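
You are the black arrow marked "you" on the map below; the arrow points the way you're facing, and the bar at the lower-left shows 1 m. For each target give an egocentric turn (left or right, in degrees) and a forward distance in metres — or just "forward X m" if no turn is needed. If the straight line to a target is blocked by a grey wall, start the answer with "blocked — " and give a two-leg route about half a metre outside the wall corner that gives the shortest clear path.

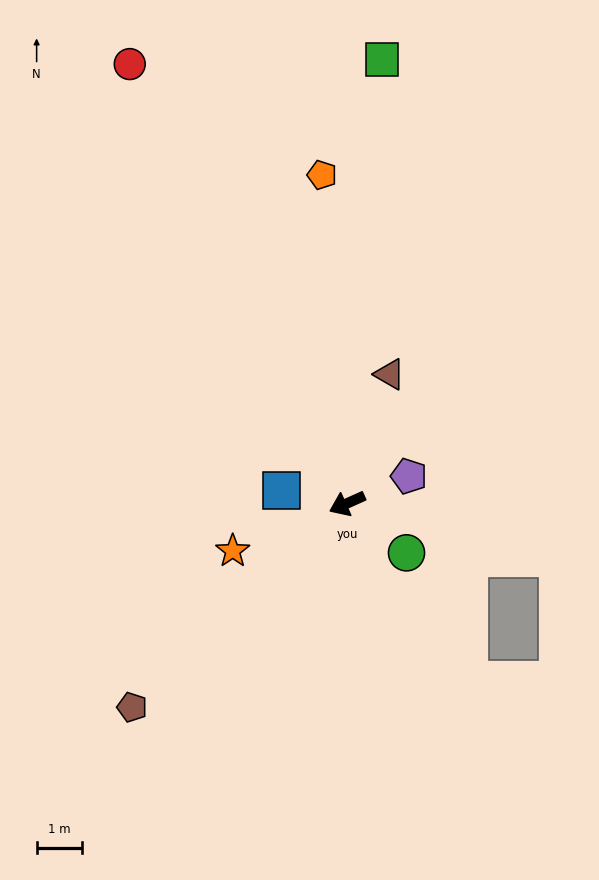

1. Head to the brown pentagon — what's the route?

turn left 19°, forward 6.5 m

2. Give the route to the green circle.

turn left 116°, forward 1.7 m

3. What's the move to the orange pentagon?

turn right 110°, forward 7.2 m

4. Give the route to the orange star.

forward 2.7 m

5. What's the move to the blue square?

turn right 35°, forward 1.5 m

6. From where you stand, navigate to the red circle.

turn right 88°, forward 10.8 m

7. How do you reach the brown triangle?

turn right 132°, forward 3.0 m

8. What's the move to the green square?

turn right 119°, forward 9.8 m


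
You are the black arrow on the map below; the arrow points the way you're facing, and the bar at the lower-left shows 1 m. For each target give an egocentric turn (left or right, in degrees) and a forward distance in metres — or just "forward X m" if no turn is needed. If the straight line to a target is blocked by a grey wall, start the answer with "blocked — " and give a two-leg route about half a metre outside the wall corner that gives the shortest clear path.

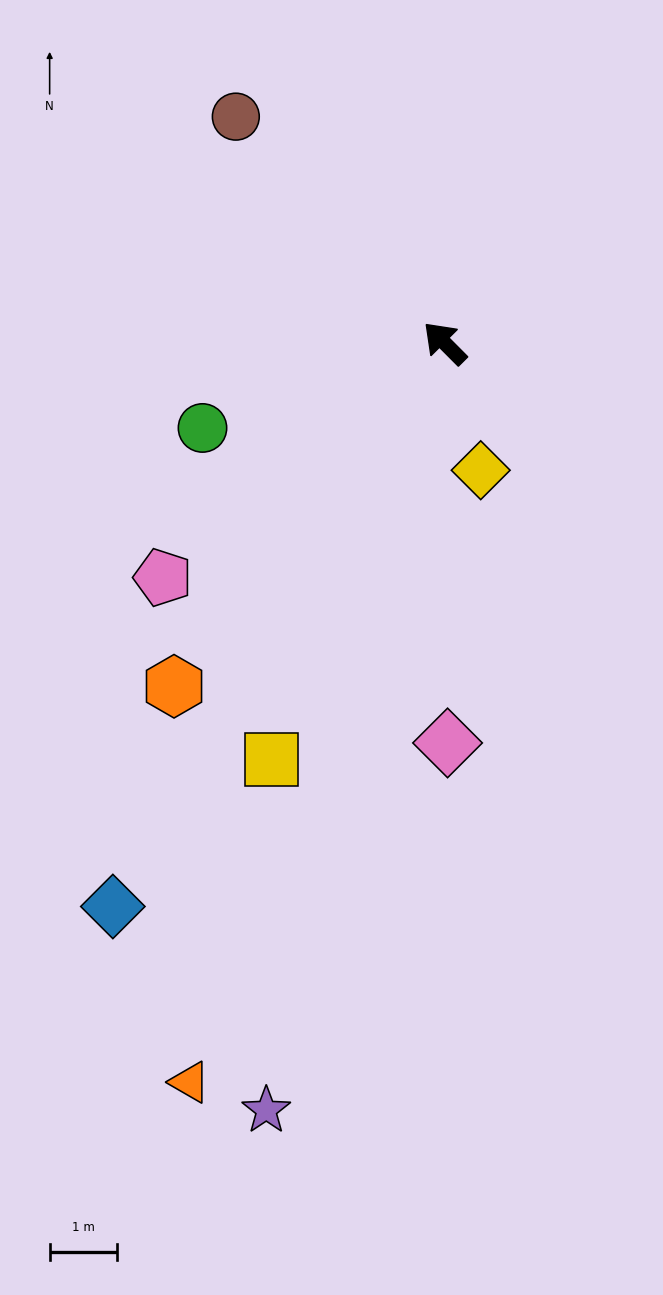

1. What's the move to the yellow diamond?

turn left 151°, forward 2.0 m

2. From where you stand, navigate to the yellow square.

turn left 113°, forward 6.7 m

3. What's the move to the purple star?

turn left 122°, forward 11.8 m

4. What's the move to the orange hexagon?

turn left 97°, forward 6.5 m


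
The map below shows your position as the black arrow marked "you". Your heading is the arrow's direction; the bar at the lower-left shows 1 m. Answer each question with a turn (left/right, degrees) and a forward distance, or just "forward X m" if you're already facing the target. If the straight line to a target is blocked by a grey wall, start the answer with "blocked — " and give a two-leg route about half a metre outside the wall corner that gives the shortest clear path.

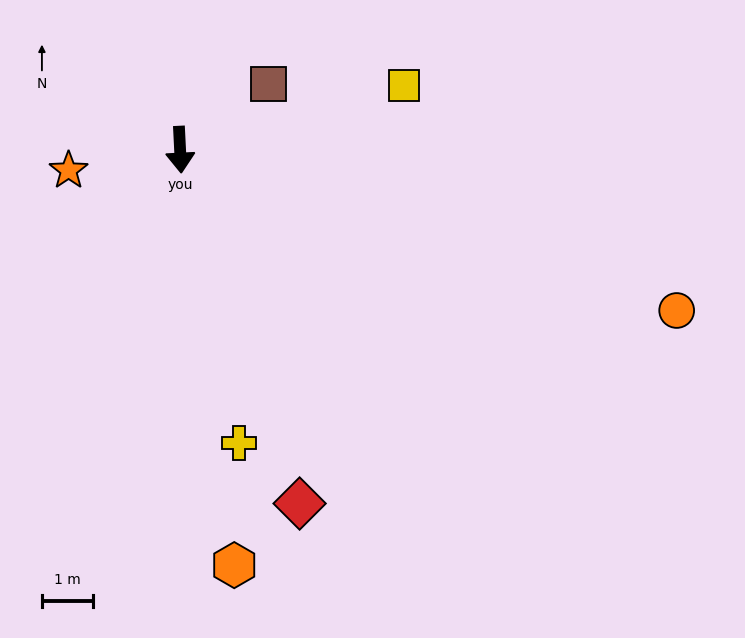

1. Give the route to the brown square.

turn left 124°, forward 2.1 m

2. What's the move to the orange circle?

turn left 69°, forward 10.2 m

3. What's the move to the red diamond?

turn left 16°, forward 7.3 m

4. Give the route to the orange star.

turn right 82°, forward 2.2 m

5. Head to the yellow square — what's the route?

turn left 103°, forward 4.5 m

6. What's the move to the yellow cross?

turn left 9°, forward 5.8 m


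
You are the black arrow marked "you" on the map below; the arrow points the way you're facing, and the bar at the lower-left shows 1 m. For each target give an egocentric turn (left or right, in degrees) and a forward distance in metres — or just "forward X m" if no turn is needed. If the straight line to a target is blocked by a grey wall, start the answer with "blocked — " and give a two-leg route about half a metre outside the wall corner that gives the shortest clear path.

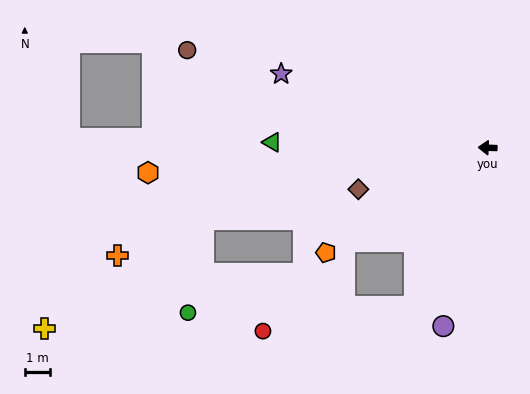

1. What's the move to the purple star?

turn right 17°, forward 8.5 m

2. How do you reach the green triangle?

forward 8.4 m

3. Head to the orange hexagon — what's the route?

turn left 6°, forward 13.3 m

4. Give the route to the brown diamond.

turn left 20°, forward 5.3 m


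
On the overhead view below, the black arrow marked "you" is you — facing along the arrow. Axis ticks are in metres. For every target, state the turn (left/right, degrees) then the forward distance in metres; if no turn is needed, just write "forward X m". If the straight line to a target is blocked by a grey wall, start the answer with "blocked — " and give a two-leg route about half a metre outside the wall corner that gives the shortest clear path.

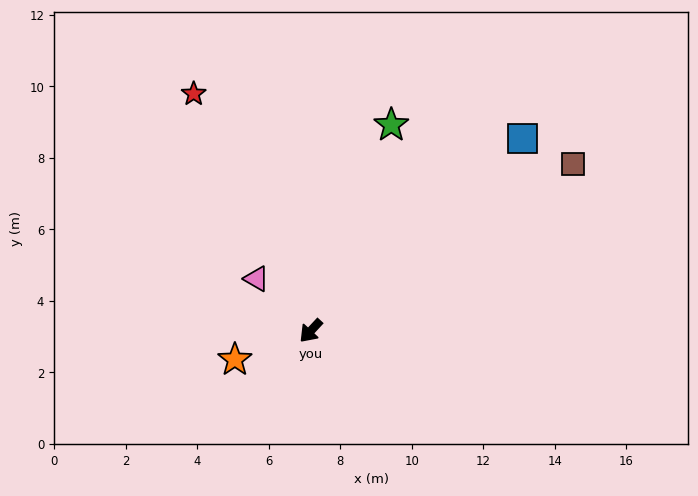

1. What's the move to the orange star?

turn right 26°, forward 2.3 m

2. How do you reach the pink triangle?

turn right 91°, forward 2.1 m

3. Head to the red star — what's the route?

turn right 111°, forward 7.4 m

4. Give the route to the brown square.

turn left 165°, forward 8.7 m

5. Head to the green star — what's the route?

turn right 158°, forward 6.2 m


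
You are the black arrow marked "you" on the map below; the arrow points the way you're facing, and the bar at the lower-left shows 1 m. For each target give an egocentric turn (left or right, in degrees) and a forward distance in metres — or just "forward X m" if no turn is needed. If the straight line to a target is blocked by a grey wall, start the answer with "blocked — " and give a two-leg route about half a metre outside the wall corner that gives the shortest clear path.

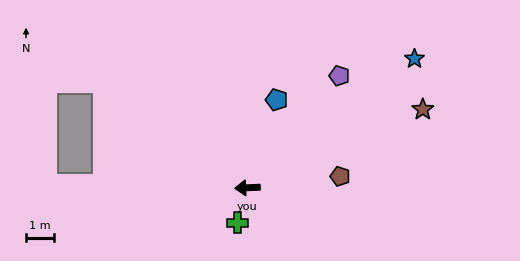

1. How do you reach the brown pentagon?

turn right 176°, forward 3.3 m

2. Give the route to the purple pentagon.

turn right 132°, forward 5.1 m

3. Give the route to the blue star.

turn right 145°, forward 7.4 m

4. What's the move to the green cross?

turn left 71°, forward 1.3 m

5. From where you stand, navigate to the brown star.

turn right 158°, forward 6.8 m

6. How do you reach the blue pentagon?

turn right 111°, forward 3.3 m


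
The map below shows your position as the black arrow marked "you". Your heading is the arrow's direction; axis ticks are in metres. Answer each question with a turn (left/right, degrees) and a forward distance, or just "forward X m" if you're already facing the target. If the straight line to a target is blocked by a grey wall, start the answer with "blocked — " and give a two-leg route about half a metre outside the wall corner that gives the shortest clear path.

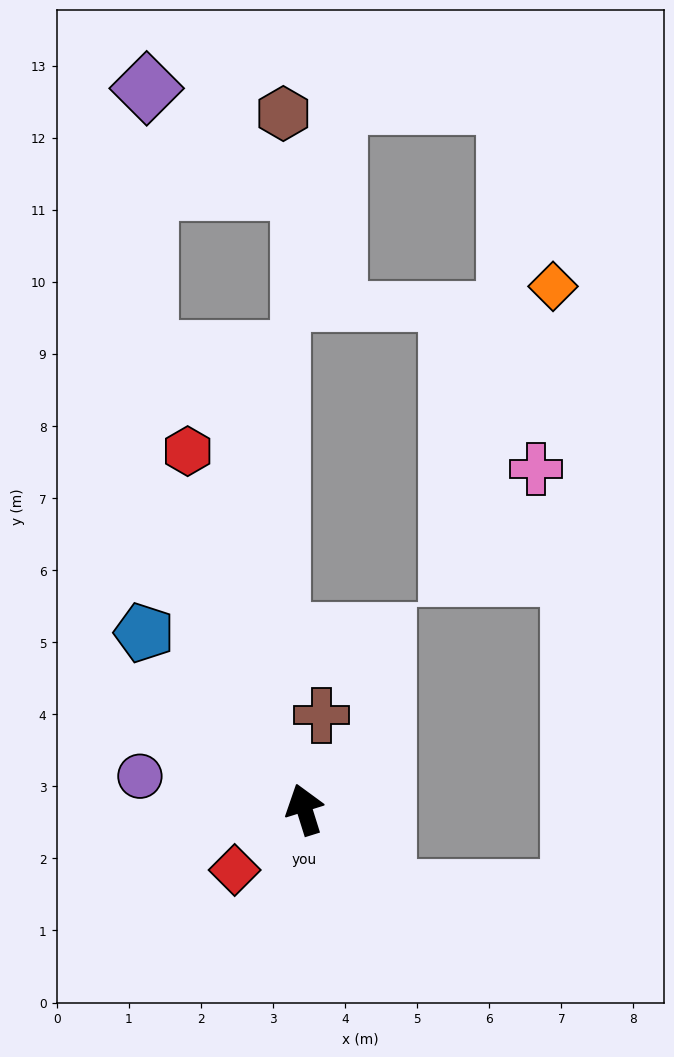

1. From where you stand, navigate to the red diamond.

turn left 114°, forward 1.3 m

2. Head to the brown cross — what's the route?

turn right 28°, forward 1.3 m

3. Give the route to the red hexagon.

forward 5.2 m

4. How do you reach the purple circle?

turn left 61°, forward 2.3 m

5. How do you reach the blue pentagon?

turn left 25°, forward 3.3 m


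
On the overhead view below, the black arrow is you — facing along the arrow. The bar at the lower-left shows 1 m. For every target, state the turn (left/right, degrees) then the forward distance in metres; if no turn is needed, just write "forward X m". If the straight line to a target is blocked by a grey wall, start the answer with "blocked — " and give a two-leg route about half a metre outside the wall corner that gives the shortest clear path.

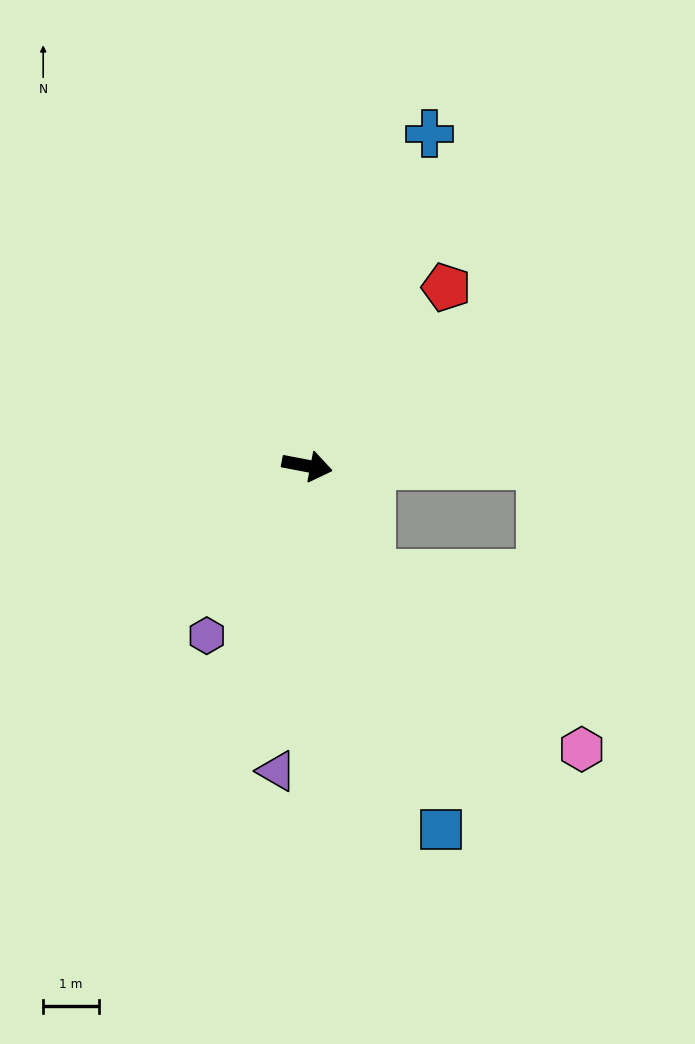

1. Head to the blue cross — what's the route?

turn left 81°, forward 6.3 m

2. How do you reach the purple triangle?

turn right 85°, forward 5.5 m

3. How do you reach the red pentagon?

turn left 63°, forward 4.1 m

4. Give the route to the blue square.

turn right 59°, forward 6.9 m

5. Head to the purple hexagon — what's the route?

turn right 110°, forward 3.5 m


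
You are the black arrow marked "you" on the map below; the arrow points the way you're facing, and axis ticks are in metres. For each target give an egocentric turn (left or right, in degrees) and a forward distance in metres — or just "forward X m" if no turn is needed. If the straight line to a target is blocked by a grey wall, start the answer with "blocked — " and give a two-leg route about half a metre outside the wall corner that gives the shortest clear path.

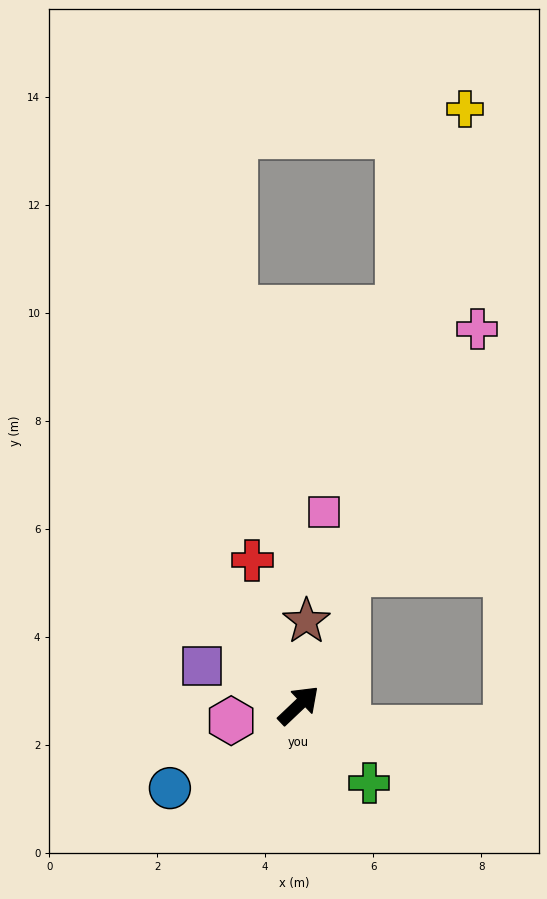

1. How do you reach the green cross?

turn right 91°, forward 1.9 m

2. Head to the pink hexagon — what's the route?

turn left 149°, forward 1.3 m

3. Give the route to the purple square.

turn left 114°, forward 1.9 m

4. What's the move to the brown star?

turn left 41°, forward 1.6 m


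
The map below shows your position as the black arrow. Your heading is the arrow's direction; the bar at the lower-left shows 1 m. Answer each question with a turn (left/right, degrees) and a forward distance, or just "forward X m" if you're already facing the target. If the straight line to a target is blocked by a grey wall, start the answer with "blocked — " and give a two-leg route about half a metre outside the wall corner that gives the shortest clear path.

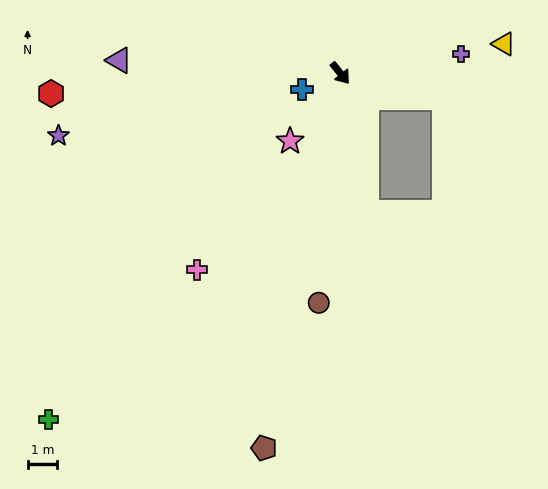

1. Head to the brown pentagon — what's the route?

turn right 50°, forward 12.9 m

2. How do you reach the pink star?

turn right 75°, forward 2.8 m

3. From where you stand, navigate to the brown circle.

turn right 44°, forward 7.8 m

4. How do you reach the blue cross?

turn right 106°, forward 1.4 m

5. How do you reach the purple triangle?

turn right 132°, forward 7.5 m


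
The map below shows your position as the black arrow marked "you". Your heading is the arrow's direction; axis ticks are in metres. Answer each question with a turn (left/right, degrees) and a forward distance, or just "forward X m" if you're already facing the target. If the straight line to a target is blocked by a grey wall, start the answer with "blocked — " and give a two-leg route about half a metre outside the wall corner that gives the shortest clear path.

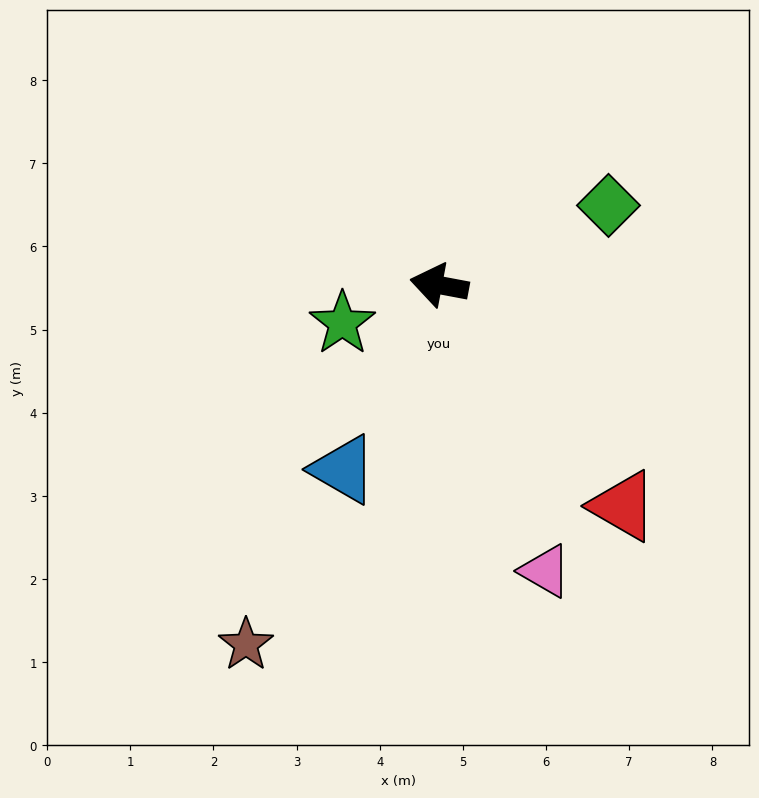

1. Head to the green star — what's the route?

turn left 32°, forward 1.3 m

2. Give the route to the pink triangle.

turn left 121°, forward 3.7 m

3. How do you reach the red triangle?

turn left 140°, forward 3.5 m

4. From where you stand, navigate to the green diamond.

turn right 144°, forward 2.3 m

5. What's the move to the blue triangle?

turn left 73°, forward 2.5 m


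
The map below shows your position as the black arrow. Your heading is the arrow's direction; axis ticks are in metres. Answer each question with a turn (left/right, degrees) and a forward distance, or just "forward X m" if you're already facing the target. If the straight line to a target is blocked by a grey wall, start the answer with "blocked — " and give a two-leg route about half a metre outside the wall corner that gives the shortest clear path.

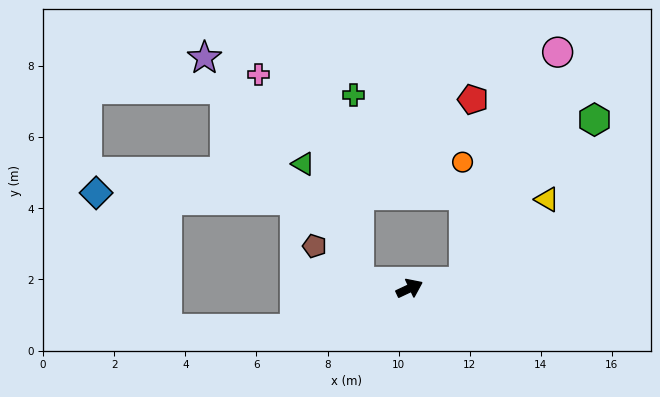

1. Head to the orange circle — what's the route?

blocked — turn right 19°, forward 1.5 m, then turn left 84°, forward 3.4 m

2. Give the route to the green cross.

blocked — turn left 148°, forward 1.4 m, then turn right 81°, forward 5.3 m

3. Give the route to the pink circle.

blocked — turn right 19°, forward 1.5 m, then turn left 62°, forward 7.0 m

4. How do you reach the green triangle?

blocked — turn left 148°, forward 1.4 m, then turn right 58°, forward 3.7 m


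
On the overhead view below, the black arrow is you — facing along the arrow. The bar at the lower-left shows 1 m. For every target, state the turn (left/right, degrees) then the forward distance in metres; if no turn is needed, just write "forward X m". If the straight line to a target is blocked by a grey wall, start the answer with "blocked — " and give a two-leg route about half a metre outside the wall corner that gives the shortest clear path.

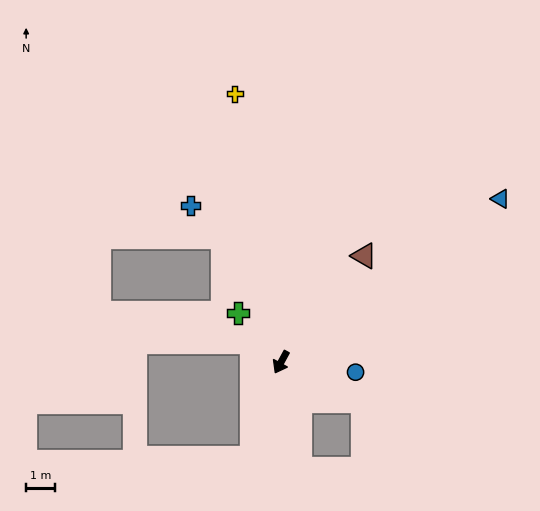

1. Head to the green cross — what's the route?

turn right 110°, forward 2.3 m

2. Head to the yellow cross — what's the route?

turn right 142°, forward 9.5 m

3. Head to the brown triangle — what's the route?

turn left 171°, forward 4.7 m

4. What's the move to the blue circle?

turn left 111°, forward 2.6 m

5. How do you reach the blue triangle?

turn left 155°, forward 9.5 m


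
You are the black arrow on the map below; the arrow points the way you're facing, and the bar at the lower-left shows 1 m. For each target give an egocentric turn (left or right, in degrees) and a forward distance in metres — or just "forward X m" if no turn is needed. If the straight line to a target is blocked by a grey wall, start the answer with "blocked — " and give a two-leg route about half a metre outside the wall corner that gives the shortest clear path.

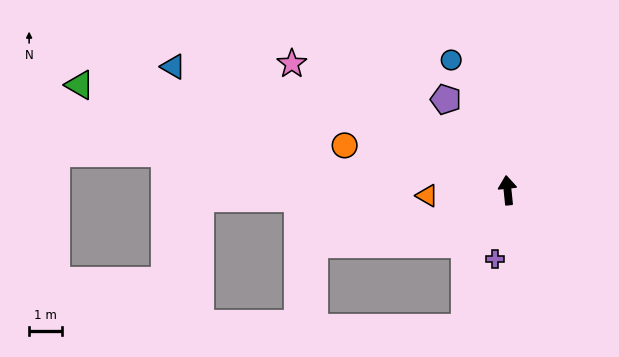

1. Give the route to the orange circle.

turn left 69°, forward 5.2 m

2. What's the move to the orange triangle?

turn left 88°, forward 2.5 m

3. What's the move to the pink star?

turn left 54°, forward 7.7 m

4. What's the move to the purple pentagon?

turn left 28°, forward 3.4 m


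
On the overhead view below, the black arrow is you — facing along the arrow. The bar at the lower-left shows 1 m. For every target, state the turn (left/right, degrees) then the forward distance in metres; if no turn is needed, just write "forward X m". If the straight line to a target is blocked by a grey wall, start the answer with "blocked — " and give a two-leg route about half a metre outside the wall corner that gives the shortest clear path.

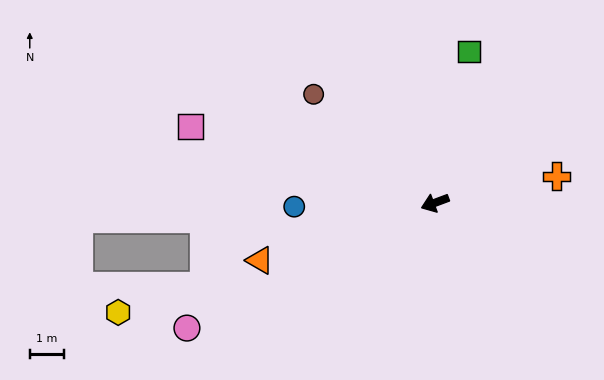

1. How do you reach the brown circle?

turn right 62°, forward 4.7 m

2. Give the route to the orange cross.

turn left 172°, forward 3.6 m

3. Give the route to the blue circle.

turn right 19°, forward 4.1 m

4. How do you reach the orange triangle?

turn right 2°, forward 5.3 m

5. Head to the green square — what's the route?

turn right 123°, forward 4.5 m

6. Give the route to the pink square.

turn right 38°, forward 7.4 m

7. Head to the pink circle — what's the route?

turn left 6°, forward 8.0 m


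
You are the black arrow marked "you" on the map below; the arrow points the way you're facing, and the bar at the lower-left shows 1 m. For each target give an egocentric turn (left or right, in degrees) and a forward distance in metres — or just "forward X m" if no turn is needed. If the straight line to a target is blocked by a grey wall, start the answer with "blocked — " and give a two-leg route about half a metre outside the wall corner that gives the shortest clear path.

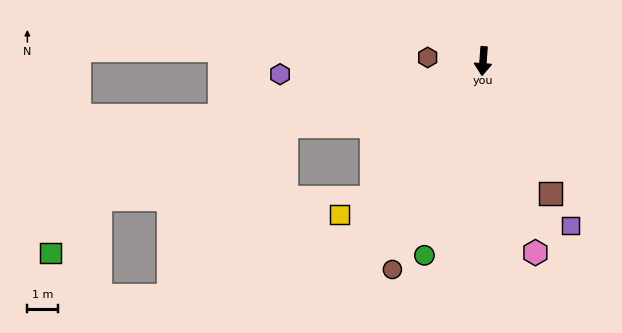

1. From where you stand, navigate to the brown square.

turn left 31°, forward 4.8 m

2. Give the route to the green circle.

turn right 13°, forward 6.6 m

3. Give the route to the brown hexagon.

turn right 90°, forward 1.8 m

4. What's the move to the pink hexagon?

turn left 19°, forward 6.4 m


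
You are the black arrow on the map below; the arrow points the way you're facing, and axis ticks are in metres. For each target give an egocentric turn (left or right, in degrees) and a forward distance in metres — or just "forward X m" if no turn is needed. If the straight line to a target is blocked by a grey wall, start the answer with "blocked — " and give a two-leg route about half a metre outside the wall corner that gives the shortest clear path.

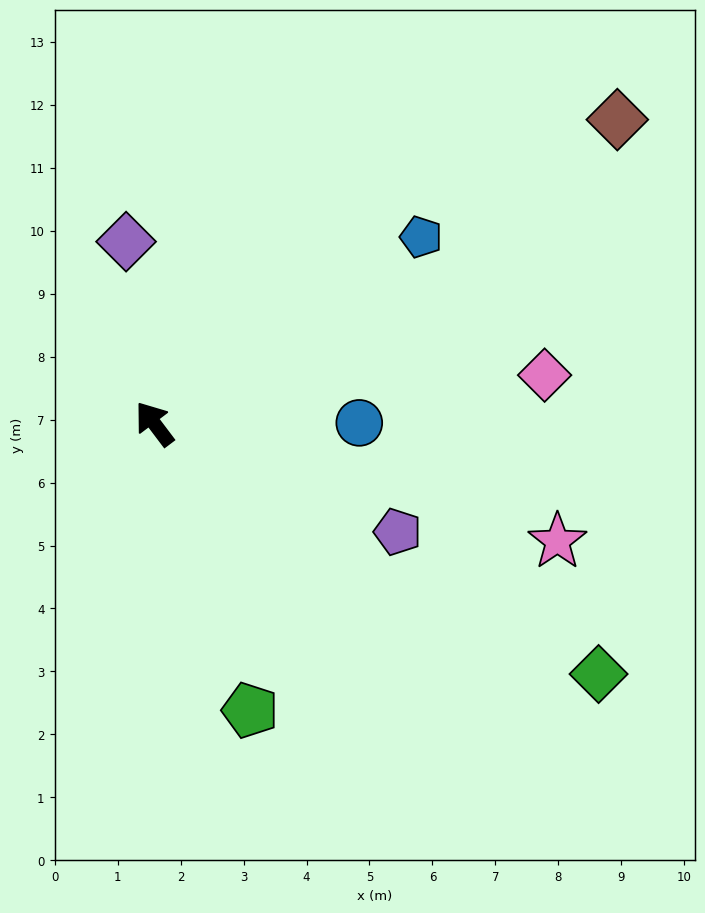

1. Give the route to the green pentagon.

turn left 161°, forward 4.8 m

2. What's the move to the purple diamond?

turn right 28°, forward 2.9 m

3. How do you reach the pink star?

turn right 143°, forward 6.7 m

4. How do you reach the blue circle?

turn right 127°, forward 3.3 m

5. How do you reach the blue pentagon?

turn right 92°, forward 5.2 m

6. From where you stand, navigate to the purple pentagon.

turn right 151°, forward 4.2 m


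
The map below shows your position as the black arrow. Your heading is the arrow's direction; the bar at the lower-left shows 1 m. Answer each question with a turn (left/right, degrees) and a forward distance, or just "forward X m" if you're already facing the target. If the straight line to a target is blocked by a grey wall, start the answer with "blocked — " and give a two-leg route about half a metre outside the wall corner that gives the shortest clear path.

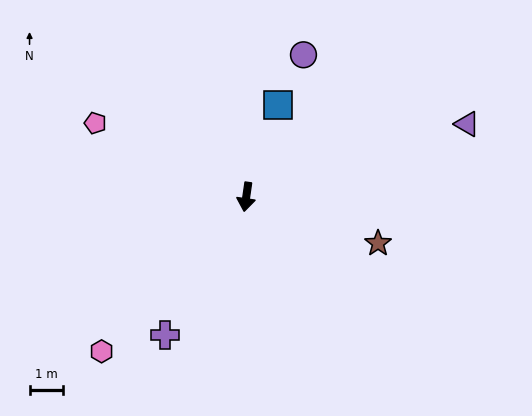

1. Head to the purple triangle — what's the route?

turn left 116°, forward 6.9 m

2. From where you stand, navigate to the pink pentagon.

turn right 108°, forward 5.0 m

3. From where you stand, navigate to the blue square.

turn left 169°, forward 2.9 m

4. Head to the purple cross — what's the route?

turn right 22°, forward 4.8 m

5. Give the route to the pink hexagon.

turn right 35°, forward 6.3 m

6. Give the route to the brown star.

turn left 79°, forward 4.2 m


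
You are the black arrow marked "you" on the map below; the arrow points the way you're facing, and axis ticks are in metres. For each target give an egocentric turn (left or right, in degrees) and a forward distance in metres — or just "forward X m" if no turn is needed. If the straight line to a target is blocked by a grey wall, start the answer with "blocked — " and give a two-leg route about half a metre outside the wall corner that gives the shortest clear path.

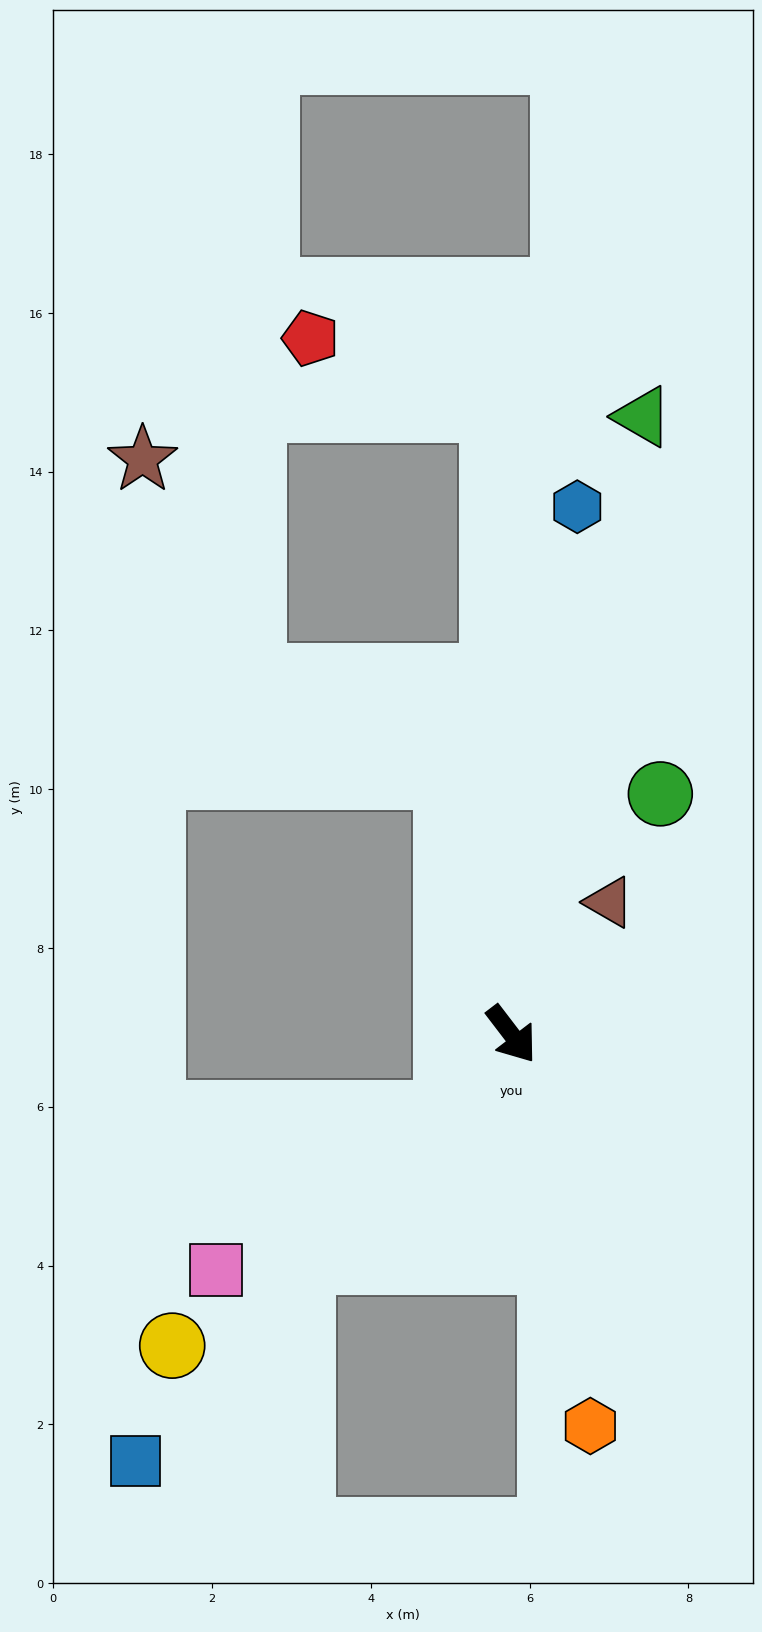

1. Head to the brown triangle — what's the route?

turn left 106°, forward 2.1 m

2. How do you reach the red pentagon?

blocked — turn left 144°, forward 7.9 m, then turn left 68°, forward 2.5 m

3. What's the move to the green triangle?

turn left 131°, forward 8.0 m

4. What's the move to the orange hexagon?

turn right 26°, forward 5.0 m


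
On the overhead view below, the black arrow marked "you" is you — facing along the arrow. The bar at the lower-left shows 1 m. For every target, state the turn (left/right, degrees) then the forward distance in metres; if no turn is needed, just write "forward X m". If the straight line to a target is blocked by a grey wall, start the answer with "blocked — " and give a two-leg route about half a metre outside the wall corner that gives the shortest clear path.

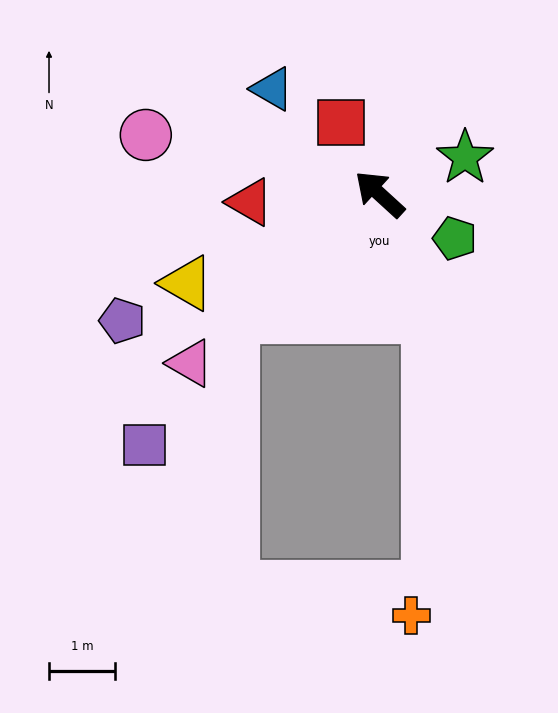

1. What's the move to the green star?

turn right 114°, forward 1.4 m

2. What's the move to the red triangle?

turn left 46°, forward 2.0 m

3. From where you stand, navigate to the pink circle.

turn left 28°, forward 3.6 m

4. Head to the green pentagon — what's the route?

turn right 168°, forward 1.3 m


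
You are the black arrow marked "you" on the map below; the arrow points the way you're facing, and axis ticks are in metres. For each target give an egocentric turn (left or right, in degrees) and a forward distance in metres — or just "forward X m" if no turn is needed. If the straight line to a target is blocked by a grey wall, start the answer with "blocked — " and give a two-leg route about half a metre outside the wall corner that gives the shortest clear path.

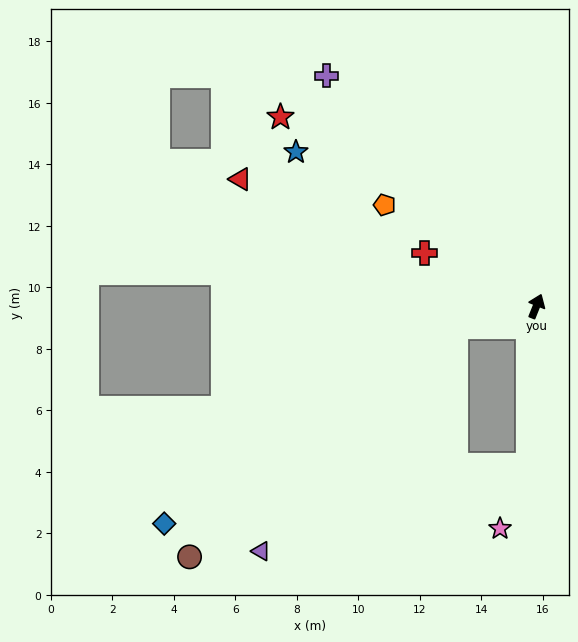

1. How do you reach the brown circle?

blocked — turn left 125°, forward 2.7 m, then turn left 28°, forward 11.5 m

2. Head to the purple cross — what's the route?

turn left 64°, forward 10.1 m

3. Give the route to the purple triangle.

blocked — turn left 125°, forward 2.7 m, then turn left 36°, forward 9.7 m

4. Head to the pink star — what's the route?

blocked — turn right 161°, forward 5.2 m, then turn right 22°, forward 2.2 m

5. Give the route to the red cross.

turn left 87°, forward 4.0 m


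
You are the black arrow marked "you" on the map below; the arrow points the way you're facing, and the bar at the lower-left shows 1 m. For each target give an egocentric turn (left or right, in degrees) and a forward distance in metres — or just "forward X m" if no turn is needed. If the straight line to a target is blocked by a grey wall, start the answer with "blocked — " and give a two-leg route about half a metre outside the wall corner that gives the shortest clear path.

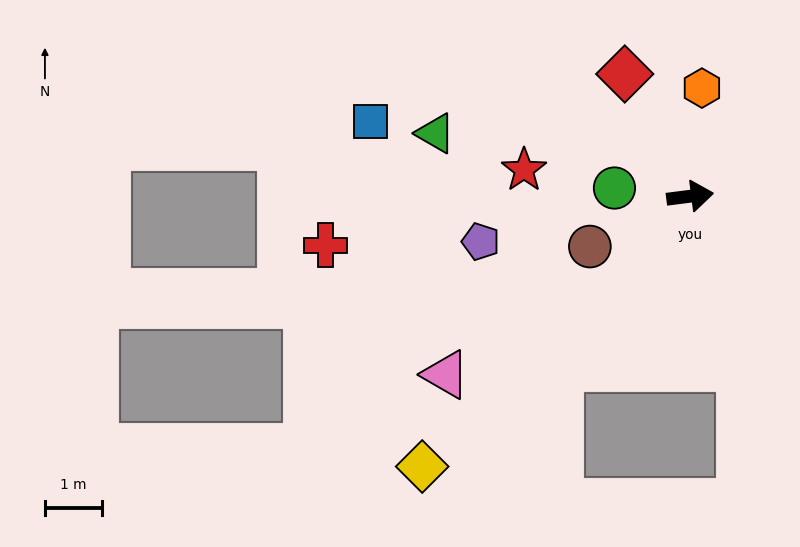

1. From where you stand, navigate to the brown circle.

turn right 161°, forward 2.0 m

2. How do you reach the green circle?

turn left 166°, forward 1.3 m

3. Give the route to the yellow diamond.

turn right 142°, forward 6.7 m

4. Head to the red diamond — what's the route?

turn left 111°, forward 2.4 m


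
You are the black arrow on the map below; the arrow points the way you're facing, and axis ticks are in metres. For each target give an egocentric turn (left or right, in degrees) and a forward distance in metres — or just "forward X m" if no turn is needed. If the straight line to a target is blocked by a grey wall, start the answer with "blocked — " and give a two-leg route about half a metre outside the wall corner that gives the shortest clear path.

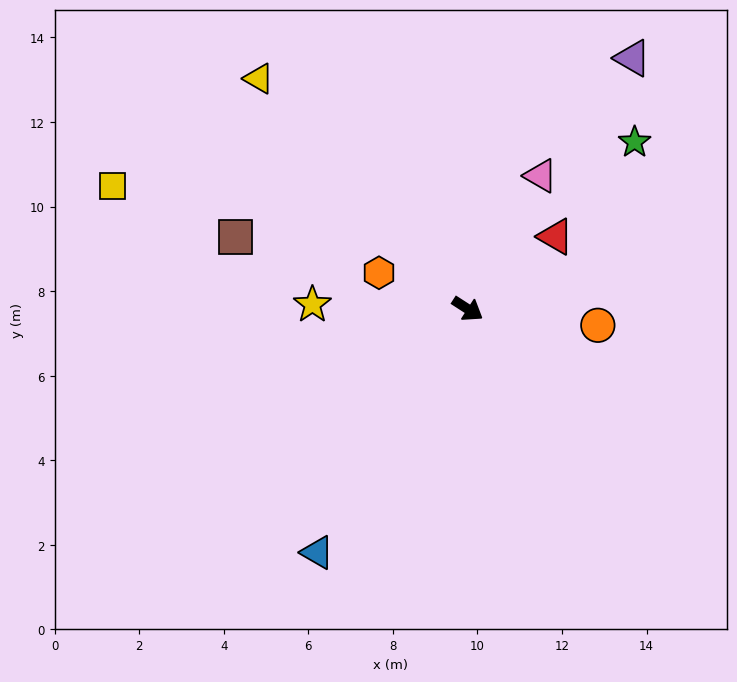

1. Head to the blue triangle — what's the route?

turn right 89°, forward 6.8 m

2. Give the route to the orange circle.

turn left 26°, forward 3.1 m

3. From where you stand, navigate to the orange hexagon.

turn right 169°, forward 2.3 m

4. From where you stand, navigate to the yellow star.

turn right 149°, forward 3.7 m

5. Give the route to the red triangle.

turn left 72°, forward 2.7 m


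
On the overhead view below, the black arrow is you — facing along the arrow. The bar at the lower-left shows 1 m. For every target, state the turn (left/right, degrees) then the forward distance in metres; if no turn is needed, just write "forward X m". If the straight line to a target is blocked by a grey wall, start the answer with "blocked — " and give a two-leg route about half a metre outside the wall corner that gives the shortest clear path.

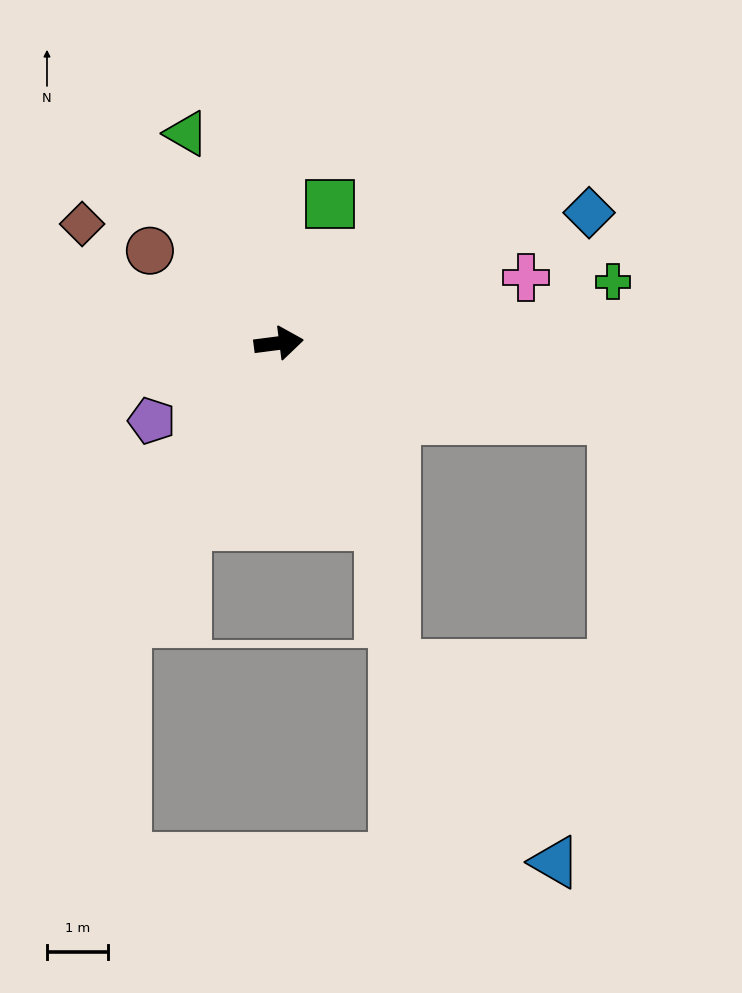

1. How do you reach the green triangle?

turn left 106°, forward 3.8 m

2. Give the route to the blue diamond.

turn left 15°, forward 5.5 m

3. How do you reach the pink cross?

turn left 7°, forward 4.2 m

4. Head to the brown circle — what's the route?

turn left 137°, forward 2.6 m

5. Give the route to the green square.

turn left 62°, forward 2.4 m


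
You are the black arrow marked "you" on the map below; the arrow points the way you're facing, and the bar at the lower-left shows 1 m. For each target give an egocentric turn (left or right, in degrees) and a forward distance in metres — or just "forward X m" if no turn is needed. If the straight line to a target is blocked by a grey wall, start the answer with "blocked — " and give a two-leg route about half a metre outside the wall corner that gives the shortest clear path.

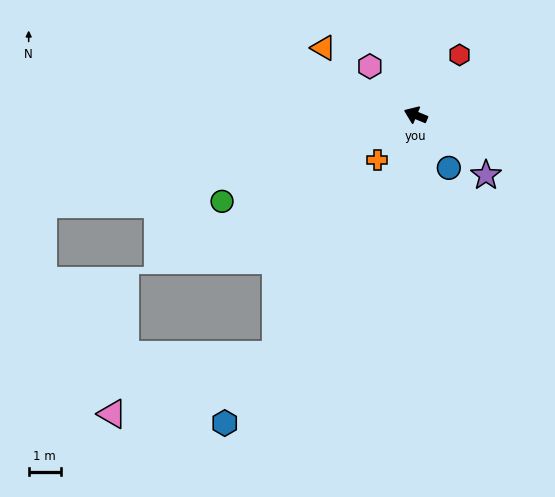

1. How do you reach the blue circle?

turn left 145°, forward 1.9 m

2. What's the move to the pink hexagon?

turn right 24°, forward 2.1 m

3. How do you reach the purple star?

turn left 162°, forward 2.9 m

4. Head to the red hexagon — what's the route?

turn right 104°, forward 2.3 m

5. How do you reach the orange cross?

turn left 72°, forward 1.8 m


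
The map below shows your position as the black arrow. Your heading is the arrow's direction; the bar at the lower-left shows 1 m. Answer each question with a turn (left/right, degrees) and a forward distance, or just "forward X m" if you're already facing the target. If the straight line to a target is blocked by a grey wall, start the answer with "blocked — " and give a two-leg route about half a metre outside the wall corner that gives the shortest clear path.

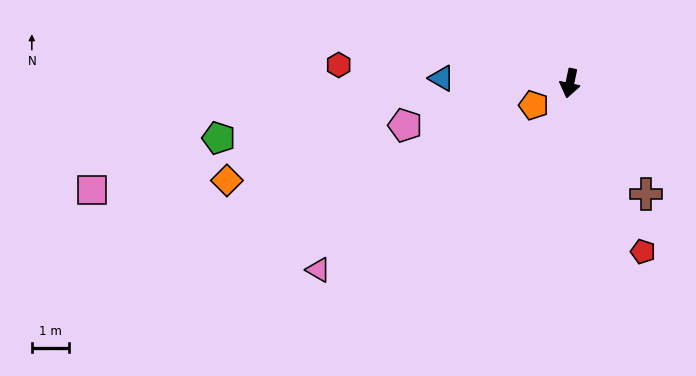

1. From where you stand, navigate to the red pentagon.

turn left 36°, forward 4.9 m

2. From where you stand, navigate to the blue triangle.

turn right 80°, forward 3.5 m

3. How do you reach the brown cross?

turn left 47°, forward 3.6 m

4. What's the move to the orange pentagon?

turn right 47°, forward 1.1 m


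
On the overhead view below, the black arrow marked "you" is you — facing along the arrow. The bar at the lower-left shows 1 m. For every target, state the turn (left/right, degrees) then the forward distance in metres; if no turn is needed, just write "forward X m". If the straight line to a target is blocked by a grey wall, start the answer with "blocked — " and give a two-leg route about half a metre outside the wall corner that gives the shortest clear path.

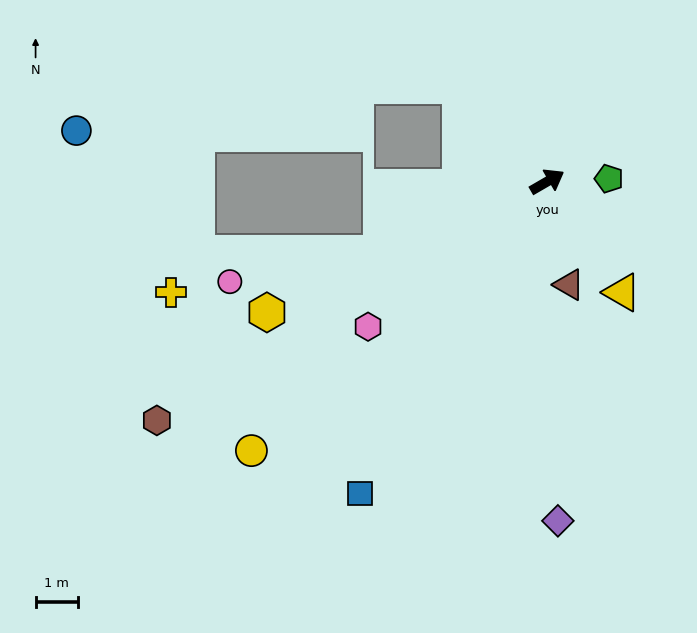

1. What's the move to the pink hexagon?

turn right 171°, forward 5.5 m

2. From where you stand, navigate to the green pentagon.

turn right 27°, forward 1.5 m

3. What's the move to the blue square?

turn right 151°, forward 8.6 m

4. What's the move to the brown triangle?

turn right 108°, forward 2.5 m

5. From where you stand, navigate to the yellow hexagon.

turn left 175°, forward 7.3 m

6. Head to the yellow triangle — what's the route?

turn right 86°, forward 3.2 m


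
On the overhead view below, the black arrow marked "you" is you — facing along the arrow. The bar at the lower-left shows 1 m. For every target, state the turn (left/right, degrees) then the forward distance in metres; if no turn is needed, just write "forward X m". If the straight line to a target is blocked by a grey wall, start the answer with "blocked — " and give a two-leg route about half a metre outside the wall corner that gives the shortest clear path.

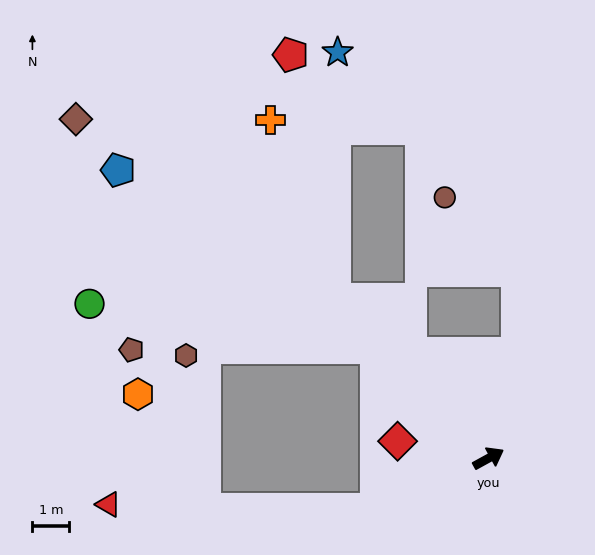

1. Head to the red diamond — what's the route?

turn left 141°, forward 2.5 m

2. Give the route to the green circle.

blocked — turn left 107°, forward 4.3 m, then turn left 35°, forward 7.8 m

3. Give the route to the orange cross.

blocked — turn left 105°, forward 6.0 m, then turn right 24°, forward 5.1 m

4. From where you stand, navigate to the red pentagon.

blocked — turn left 105°, forward 6.0 m, then turn right 34°, forward 6.7 m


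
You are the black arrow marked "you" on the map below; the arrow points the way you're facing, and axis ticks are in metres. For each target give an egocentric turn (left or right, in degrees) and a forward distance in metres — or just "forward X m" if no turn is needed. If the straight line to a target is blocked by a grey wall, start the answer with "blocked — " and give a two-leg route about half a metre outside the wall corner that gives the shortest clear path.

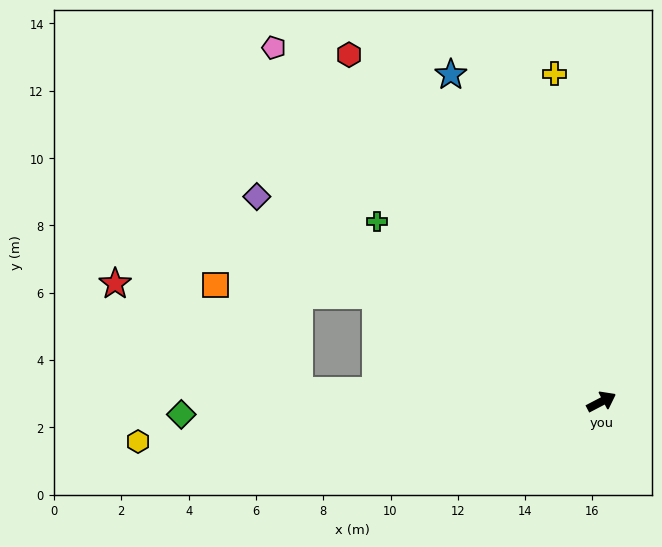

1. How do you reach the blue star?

turn left 87°, forward 10.7 m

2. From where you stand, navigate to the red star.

blocked — turn left 150°, forward 9.0 m, then turn right 28°, forward 6.3 m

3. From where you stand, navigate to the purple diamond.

turn left 122°, forward 11.9 m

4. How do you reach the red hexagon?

turn left 99°, forward 12.7 m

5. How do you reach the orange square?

blocked — turn left 127°, forward 7.4 m, then turn left 22°, forward 4.8 m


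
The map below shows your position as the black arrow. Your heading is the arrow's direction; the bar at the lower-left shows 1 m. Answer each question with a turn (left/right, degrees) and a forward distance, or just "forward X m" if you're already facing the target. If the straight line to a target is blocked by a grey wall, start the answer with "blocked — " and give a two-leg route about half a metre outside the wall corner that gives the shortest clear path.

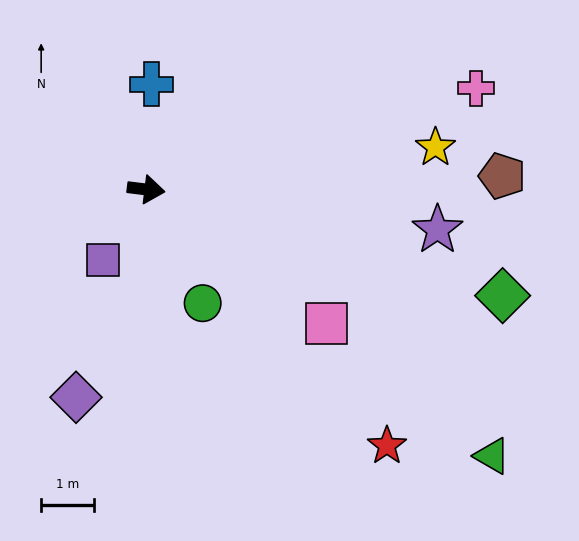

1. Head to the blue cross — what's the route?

turn left 94°, forward 2.0 m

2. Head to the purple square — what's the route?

turn right 115°, forward 1.6 m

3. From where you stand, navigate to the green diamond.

turn right 10°, forward 7.1 m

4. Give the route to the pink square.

turn right 30°, forward 4.3 m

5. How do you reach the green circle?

turn right 57°, forward 2.4 m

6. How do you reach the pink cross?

turn left 24°, forward 6.6 m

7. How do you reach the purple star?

forward 5.6 m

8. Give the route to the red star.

turn right 40°, forward 6.7 m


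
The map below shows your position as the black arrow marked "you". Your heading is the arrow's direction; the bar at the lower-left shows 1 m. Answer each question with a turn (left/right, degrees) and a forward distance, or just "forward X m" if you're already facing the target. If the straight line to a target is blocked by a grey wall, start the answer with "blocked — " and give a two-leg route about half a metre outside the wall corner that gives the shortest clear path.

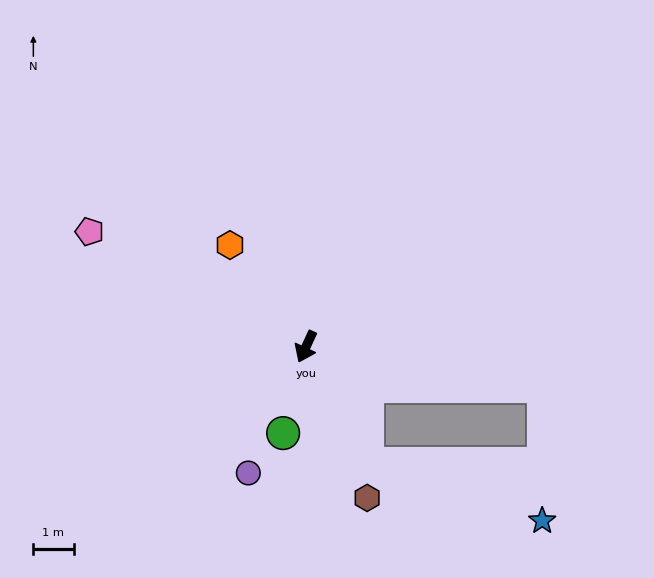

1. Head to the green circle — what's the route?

turn left 10°, forward 2.2 m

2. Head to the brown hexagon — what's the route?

turn left 47°, forward 4.1 m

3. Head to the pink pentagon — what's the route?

turn right 93°, forward 6.1 m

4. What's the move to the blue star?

blocked — turn left 52°, forward 3.3 m, then turn left 45°, forward 4.6 m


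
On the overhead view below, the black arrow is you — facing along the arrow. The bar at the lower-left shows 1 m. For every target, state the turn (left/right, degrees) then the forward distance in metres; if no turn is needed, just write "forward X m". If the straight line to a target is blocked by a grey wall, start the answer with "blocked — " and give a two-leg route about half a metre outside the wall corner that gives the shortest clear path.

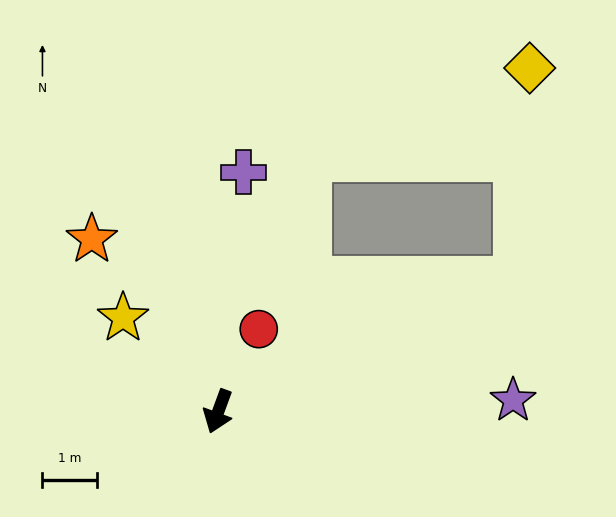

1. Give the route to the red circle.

turn left 174°, forward 1.7 m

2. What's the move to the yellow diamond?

blocked — turn left 134°, forward 6.0 m, then turn left 63°, forward 3.9 m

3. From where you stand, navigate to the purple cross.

turn right 166°, forward 4.4 m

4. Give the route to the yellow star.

turn right 114°, forward 2.4 m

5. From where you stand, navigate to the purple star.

turn left 112°, forward 5.4 m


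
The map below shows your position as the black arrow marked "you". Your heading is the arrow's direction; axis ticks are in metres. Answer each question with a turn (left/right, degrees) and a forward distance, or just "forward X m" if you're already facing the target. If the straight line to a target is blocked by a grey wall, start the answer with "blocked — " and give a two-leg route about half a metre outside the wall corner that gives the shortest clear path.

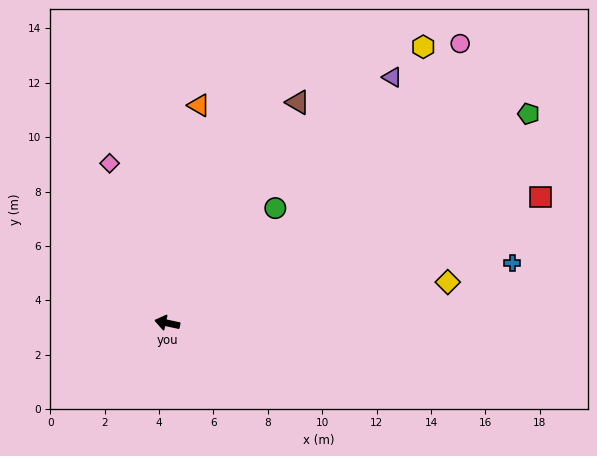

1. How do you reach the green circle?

turn right 121°, forward 5.8 m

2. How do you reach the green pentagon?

turn right 138°, forward 15.4 m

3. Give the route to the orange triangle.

turn right 86°, forward 8.1 m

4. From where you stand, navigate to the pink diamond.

turn right 58°, forward 6.2 m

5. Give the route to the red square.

turn right 149°, forward 14.5 m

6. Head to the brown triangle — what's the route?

turn right 108°, forward 9.4 m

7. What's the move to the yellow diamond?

turn right 159°, forward 10.4 m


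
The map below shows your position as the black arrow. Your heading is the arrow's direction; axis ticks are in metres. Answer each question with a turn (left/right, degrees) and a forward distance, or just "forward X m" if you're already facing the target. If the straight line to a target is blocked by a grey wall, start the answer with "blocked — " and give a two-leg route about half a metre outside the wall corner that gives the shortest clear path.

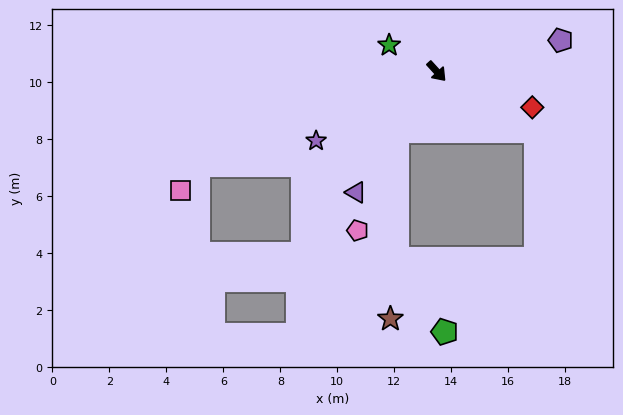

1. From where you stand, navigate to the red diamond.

turn left 27°, forward 3.6 m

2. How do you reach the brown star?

blocked — turn right 76°, forward 2.5 m, then turn left 32°, forward 6.6 m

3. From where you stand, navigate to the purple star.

turn right 102°, forward 4.9 m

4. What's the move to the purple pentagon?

turn left 62°, forward 4.5 m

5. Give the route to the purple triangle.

turn right 76°, forward 5.1 m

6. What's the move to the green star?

turn right 161°, forward 1.9 m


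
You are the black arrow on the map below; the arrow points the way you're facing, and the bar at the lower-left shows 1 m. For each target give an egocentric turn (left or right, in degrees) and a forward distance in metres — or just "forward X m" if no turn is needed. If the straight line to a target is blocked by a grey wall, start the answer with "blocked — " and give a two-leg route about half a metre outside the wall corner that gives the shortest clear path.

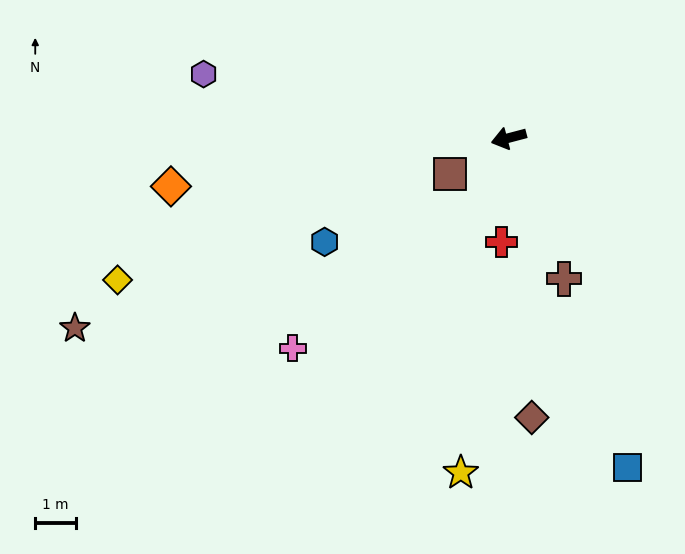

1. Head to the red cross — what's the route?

turn left 71°, forward 2.6 m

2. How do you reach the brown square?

turn left 17°, forward 1.7 m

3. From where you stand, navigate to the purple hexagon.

turn right 27°, forward 7.7 m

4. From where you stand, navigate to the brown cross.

turn left 97°, forward 3.7 m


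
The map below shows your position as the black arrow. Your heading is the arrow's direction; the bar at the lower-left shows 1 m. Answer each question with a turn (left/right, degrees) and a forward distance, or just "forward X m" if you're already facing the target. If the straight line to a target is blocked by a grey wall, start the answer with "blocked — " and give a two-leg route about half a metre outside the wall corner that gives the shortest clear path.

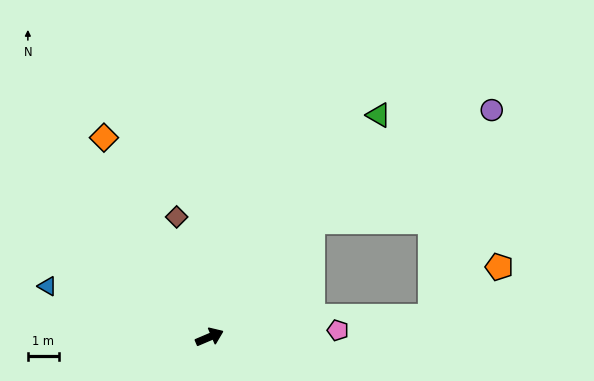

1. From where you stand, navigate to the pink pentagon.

turn right 20°, forward 4.1 m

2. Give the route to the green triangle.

turn left 30°, forward 9.0 m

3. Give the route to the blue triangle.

turn left 139°, forward 5.5 m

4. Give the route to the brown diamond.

turn left 82°, forward 4.0 m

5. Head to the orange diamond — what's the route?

turn left 95°, forward 7.3 m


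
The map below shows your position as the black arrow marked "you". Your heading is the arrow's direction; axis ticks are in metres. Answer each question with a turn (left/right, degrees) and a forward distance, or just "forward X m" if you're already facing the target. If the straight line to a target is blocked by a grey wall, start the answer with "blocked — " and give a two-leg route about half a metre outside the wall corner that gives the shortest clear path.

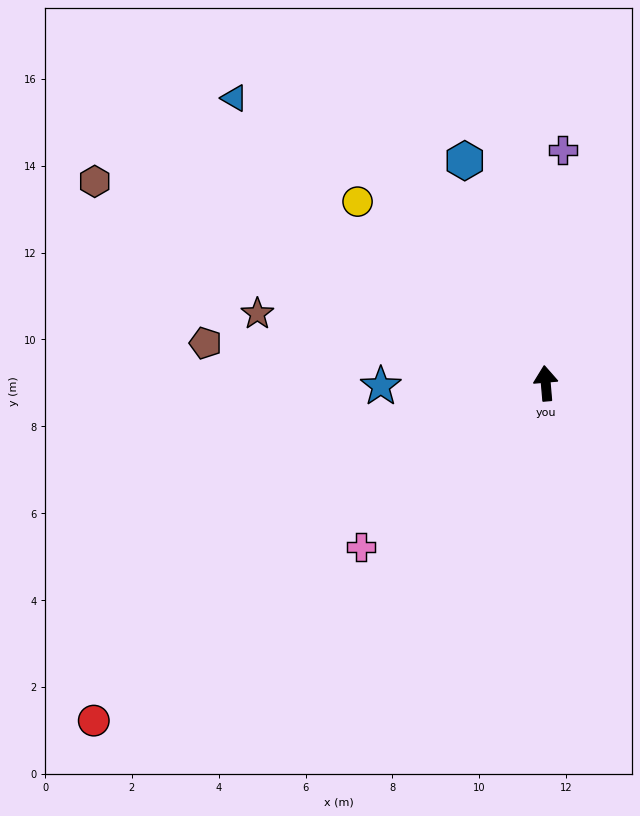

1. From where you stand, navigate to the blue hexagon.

turn left 15°, forward 5.5 m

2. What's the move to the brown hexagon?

turn left 61°, forward 11.4 m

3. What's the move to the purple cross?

turn right 9°, forward 5.4 m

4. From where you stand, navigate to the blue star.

turn left 86°, forward 3.8 m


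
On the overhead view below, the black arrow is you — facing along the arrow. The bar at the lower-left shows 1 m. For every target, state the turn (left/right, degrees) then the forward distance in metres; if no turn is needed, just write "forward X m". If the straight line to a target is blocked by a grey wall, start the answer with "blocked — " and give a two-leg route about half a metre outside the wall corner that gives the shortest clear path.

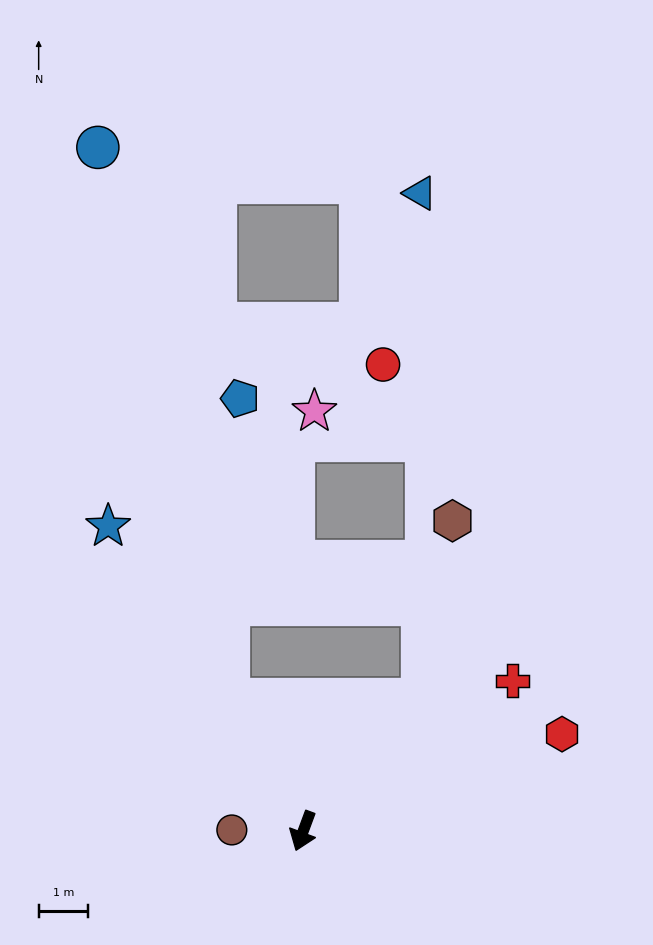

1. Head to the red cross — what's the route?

turn left 146°, forward 5.2 m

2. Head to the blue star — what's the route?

turn right 127°, forward 7.3 m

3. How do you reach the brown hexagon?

blocked — turn left 158°, forward 3.6 m, then turn left 33°, forward 3.6 m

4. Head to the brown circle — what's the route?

turn right 71°, forward 1.4 m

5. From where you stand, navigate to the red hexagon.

turn left 131°, forward 5.6 m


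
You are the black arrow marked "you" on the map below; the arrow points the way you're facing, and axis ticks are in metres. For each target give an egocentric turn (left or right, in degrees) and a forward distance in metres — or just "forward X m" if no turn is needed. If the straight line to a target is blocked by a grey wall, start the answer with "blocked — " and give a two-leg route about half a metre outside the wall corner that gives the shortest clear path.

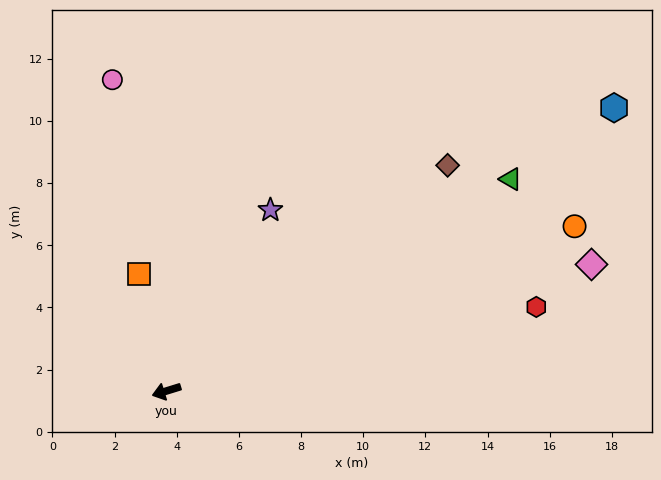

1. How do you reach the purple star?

turn right 137°, forward 6.7 m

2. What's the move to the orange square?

turn right 94°, forward 3.8 m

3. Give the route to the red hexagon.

turn left 176°, forward 12.2 m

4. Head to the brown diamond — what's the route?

turn right 158°, forward 11.6 m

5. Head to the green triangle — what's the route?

turn right 166°, forward 13.0 m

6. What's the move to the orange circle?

turn right 175°, forward 14.2 m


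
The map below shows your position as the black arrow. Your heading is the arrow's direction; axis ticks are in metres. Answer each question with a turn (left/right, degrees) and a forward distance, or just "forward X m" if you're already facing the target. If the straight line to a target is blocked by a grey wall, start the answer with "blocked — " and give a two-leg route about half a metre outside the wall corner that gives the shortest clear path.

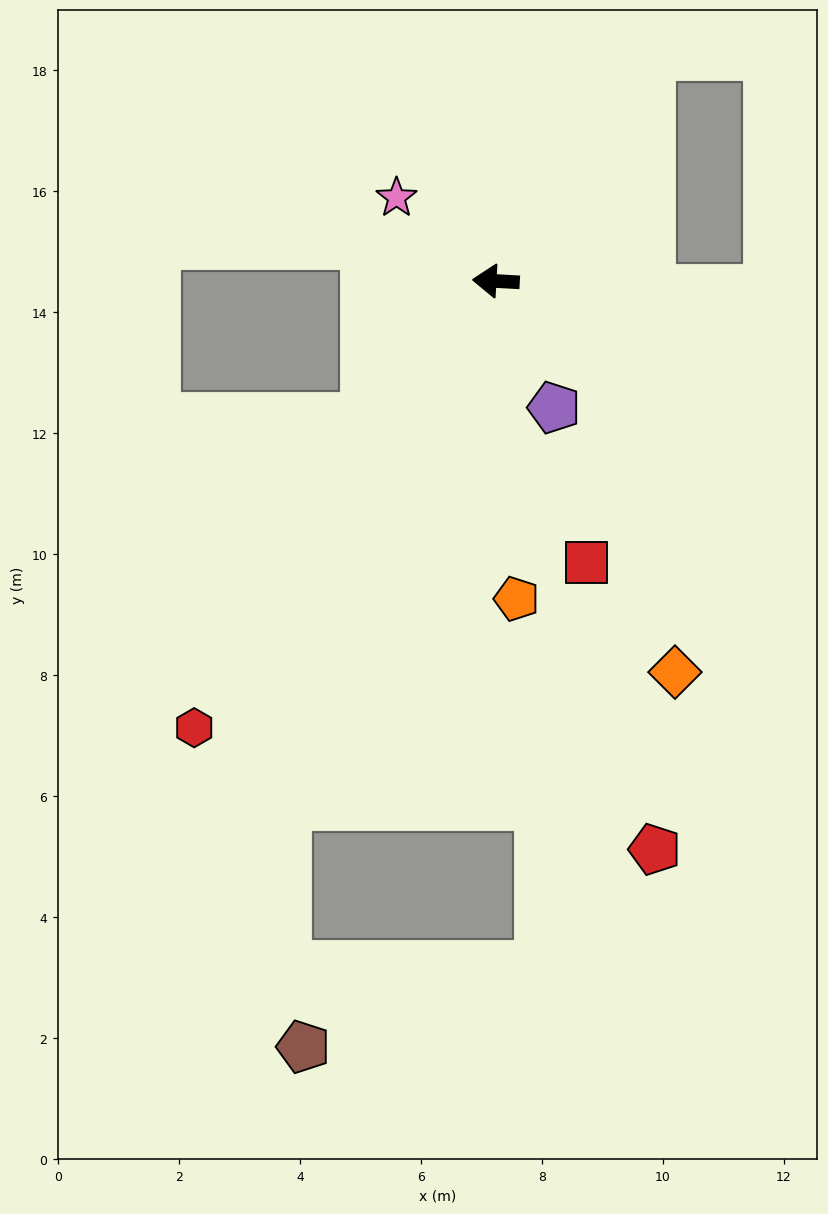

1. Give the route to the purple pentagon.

turn left 118°, forward 2.3 m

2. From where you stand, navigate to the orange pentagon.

turn left 97°, forward 5.3 m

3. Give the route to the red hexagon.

turn left 59°, forward 8.9 m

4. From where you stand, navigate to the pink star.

turn right 37°, forward 2.1 m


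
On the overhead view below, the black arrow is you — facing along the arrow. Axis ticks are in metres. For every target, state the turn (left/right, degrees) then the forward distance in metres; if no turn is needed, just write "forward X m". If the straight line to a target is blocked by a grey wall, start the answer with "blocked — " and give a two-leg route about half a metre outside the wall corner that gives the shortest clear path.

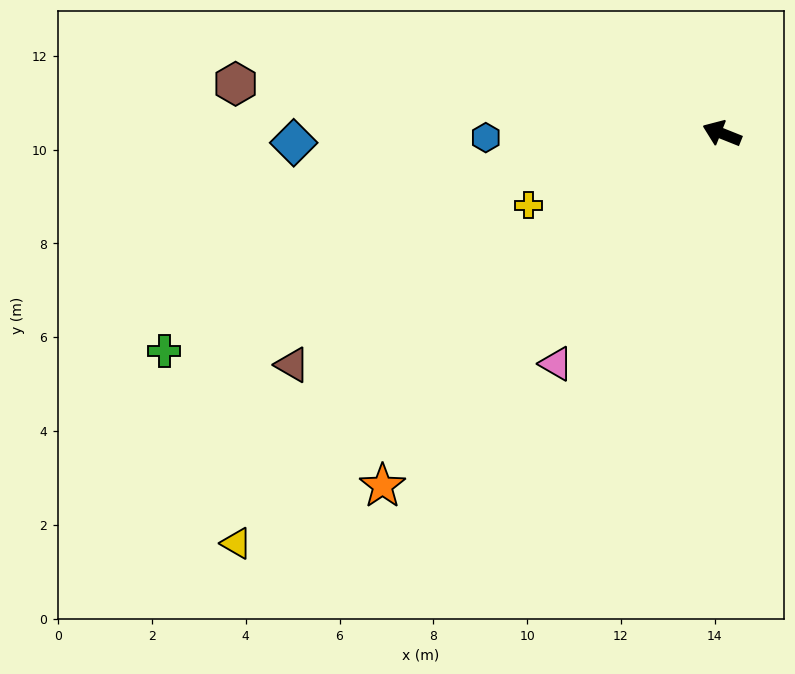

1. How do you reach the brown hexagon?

turn left 16°, forward 10.4 m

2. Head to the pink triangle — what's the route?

turn left 76°, forward 6.0 m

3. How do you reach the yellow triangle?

turn left 62°, forward 13.5 m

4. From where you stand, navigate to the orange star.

turn left 68°, forward 10.4 m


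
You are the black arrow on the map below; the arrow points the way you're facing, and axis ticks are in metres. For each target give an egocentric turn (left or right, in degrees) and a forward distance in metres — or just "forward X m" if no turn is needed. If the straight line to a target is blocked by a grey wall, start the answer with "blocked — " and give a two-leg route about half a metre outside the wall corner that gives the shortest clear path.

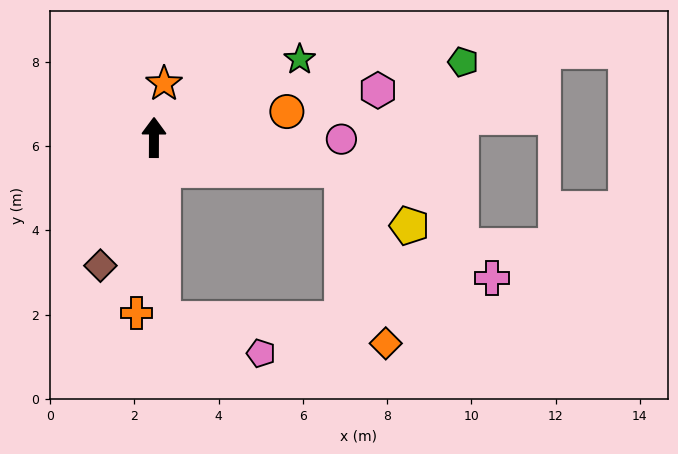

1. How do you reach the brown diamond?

turn left 158°, forward 3.3 m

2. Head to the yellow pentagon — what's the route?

blocked — turn right 100°, forward 4.5 m, then turn right 30°, forward 2.1 m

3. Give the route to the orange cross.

turn left 175°, forward 4.2 m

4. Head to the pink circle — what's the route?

turn right 90°, forward 4.4 m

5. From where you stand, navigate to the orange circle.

turn right 79°, forward 3.2 m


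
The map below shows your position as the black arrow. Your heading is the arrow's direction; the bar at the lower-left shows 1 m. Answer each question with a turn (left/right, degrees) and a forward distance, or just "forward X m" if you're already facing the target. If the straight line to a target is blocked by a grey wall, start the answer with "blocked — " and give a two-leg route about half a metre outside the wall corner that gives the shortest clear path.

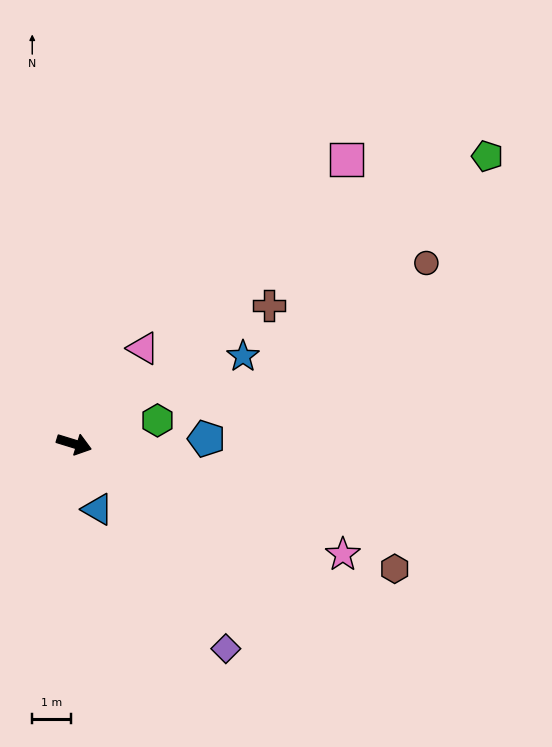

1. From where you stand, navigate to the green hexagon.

turn left 33°, forward 2.2 m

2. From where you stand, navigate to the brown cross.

turn left 52°, forward 6.1 m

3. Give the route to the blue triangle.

turn right 53°, forward 1.8 m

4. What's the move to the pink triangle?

turn left 71°, forward 3.0 m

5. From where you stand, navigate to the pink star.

turn right 5°, forward 7.5 m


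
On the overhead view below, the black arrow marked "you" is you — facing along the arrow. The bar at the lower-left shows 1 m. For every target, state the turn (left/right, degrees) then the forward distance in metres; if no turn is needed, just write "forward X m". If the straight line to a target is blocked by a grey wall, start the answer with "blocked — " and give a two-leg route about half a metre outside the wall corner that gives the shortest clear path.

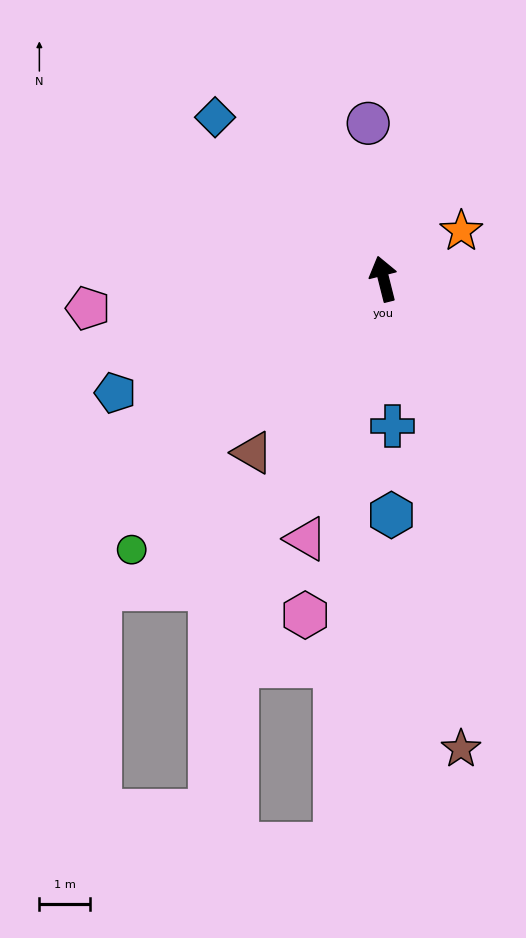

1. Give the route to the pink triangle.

turn left 149°, forward 5.4 m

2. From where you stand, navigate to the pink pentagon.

turn left 82°, forward 5.9 m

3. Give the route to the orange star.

turn right 72°, forward 1.8 m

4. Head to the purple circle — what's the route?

turn right 8°, forward 3.1 m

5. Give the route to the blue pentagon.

turn left 99°, forward 5.8 m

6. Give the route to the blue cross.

turn left 169°, forward 2.9 m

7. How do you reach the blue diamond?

turn left 32°, forward 4.6 m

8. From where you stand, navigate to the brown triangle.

turn left 129°, forward 4.3 m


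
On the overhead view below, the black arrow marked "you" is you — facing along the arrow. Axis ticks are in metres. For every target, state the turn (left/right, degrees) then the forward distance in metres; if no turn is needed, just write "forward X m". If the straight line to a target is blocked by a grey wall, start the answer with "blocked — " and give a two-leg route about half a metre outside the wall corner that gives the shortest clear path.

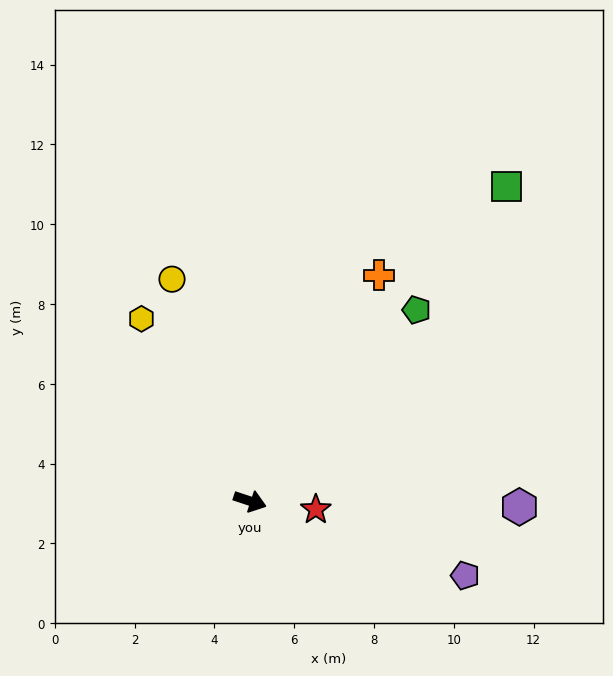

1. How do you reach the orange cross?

turn left 78°, forward 6.5 m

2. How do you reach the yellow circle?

turn left 128°, forward 5.9 m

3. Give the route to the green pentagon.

turn left 67°, forward 6.4 m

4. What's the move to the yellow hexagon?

turn left 139°, forward 5.3 m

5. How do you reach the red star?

turn left 11°, forward 1.7 m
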